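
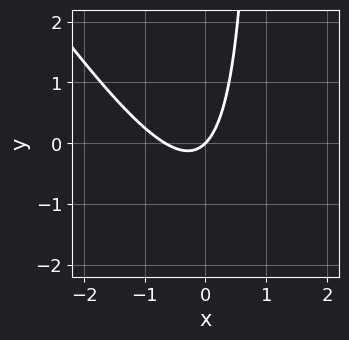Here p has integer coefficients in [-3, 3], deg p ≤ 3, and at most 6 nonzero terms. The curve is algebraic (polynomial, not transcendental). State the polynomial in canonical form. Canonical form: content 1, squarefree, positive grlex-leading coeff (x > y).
3*x^2 + 2*x*y + 2*x - 2*y

1. Degree: a generic line meets the curve in up to 2 points, so deg p = 2.
2. Observable constraints: it crosses the y-axis at the gridline y = 0; one x-axis crossing is at x = 0.
3. The integer polynomial consistent with all of this is the stated p.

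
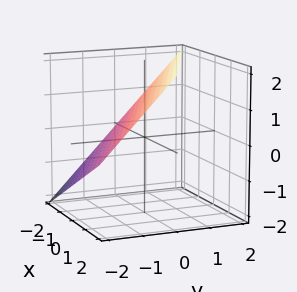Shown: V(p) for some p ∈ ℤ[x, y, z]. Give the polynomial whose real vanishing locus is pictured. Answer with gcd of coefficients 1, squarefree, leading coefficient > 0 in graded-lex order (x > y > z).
1. deg p = 1. The surface is flat (a plane).
2. Observable constraints: it meets the y-axis at y = -1 (among the integer gridlines); one z-axis crossing is at z = 1; one x-axis crossing is at x = -2.
3. Putting this together gives p.

x + 2*y - 2*z + 2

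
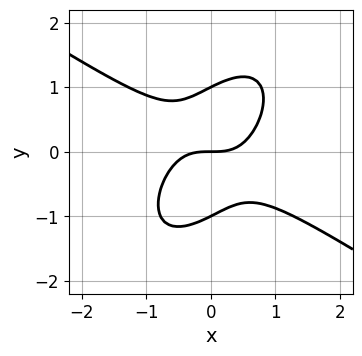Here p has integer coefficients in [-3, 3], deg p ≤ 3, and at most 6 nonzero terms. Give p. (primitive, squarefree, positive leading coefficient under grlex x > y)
2*x^3 + x^2*y - 2*x*y^2 + 2*y^3 - 2*y

deg p = 3. A generic line meets the curve in up to 3 points.
Observable constraints: among the integer gridlines, it crosses the y-axis at y ∈ {-1, 0, 1}; one x-axis crossing is at x = 0.
Together with the visible shape, these determine p as stated.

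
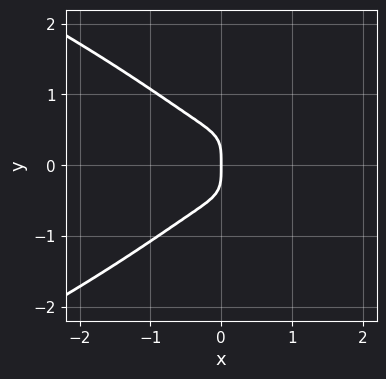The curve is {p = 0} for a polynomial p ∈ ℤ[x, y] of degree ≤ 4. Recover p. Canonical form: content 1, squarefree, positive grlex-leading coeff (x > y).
3*y^4 + 3*x^3 + x

(a) Degree: no degree-3 curve has this shape, so deg p = 4.
(b) Symmetries: mirror symmetry y ↦ −y ⇒ only even powers of y.
(c) Against the integer gridlines: it meets the y-axis at y = 0 (among the integer gridlines); one x-axis crossing is at x = 0.
(d) These observations pin down the coefficients.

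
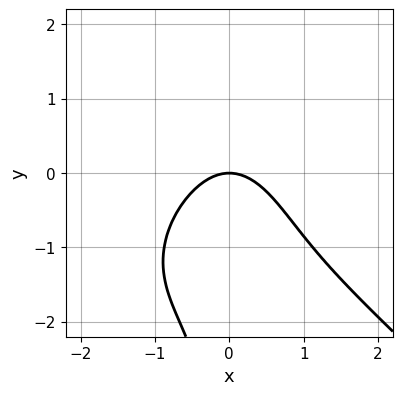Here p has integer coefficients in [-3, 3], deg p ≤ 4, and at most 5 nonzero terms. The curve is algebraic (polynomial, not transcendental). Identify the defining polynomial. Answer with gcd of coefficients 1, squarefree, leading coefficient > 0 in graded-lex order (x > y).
1. deg p = 4. A generic line meets the curve in up to 4 points.
2. From the visible intercepts: it crosses the y-axis at the gridline y = 0; one x-axis crossing is at x = 0.
3. Fitting integer coefficients to these (and the overall shape) gives p.

x^4 + x*y^3 + x^2*y + 3*x^2 + 3*y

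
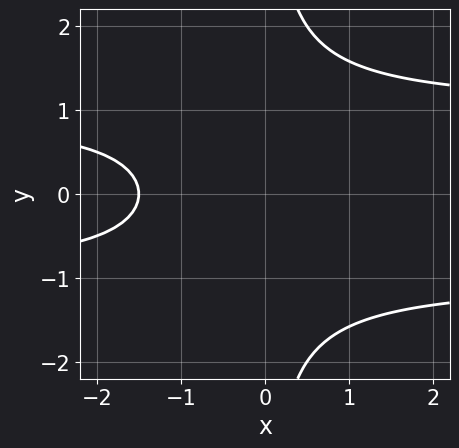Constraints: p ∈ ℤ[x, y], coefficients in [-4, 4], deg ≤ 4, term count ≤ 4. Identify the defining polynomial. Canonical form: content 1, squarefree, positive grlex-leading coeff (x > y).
First, deg p = 3. No degree-2 curve has this shape.
Then, symmetries: it's symmetric under y → −y, forcing even powers of y.
Then, from the visible intercepts: no y-intercept at any integer in the box.
Finally, fitting integer coefficients to these (and the overall shape) gives p.

2*x*y^2 - 2*x - 3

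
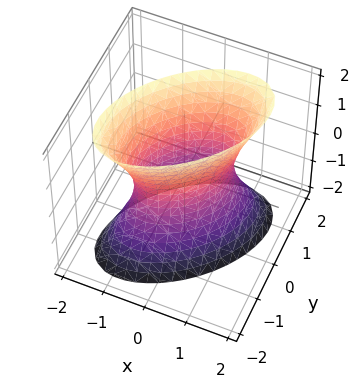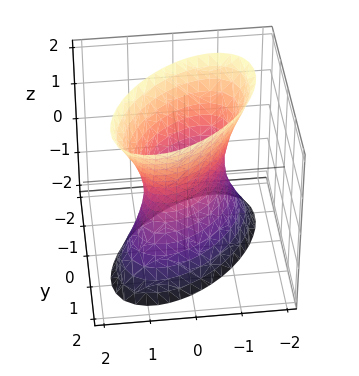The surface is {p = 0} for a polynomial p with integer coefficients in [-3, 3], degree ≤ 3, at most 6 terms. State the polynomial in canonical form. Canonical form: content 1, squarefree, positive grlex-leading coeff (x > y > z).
3*x^2 - 3*x*y + 3*y^2 - z^2 - 2

The degree is 2 — no degree-1 surface has this shape.
Observable constraints: it misses every integer gridline on the z-axis.
Putting this together gives p.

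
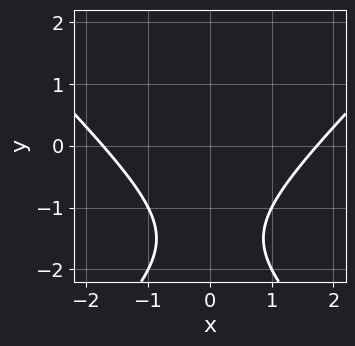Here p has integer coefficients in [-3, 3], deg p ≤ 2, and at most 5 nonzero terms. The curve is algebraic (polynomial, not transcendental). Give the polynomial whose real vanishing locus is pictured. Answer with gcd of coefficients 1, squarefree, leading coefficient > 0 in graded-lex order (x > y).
1. deg p = 2. No degree-1 curve has this shape.
2. Symmetries: mirror symmetry x ↦ −x ⇒ only even powers of x.
3. Checking where it meets the axes: the curve avoids every integer y-axis point in the box.
4. These observations pin down the coefficients.

x^2 - y^2 - 3*y - 3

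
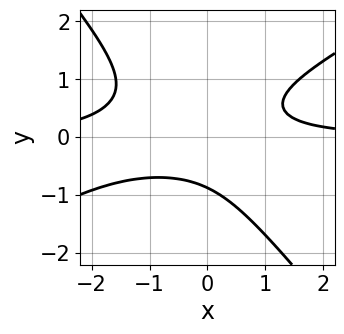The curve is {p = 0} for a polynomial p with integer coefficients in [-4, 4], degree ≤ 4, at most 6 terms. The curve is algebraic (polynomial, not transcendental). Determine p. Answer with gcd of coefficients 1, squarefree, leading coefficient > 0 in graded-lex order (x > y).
First, the degree is 3 — no degree-2 curve has this shape.
Then, against the integer gridlines: no x-intercept at any integer in the box.
Finally, matching integer coefficients to the picture gives p.

2*x^2*y - 2*x*y^2 - 3*y^3 + 2*x*y - 2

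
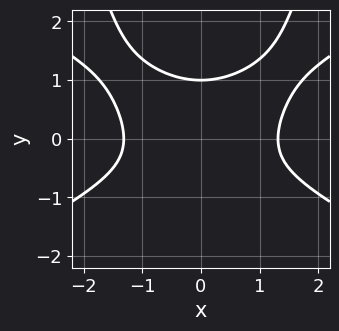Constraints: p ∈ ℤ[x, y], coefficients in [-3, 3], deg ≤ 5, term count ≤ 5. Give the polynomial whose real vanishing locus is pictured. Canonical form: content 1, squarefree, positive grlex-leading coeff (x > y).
First, the degree is 4 — a generic line meets the curve in up to 4 points.
Next, symmetries: it's symmetric under x → −x, forcing even powers of x.
Next, reading off the gridlines: it crosses the y-axis at the gridline y = 1.
Finally, matching integer coefficients to the picture gives p.

x^4 - 3*x^2*y^2 + 3*y^3 - 3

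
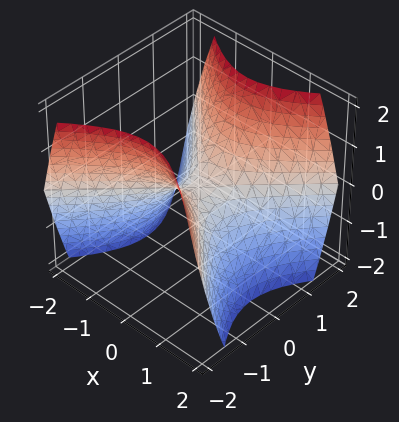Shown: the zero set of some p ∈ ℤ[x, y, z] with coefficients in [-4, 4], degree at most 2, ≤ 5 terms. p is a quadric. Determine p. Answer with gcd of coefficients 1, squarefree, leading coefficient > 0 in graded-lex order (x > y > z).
Degree: a hyperbolic paraboloid; a quadric, so deg p = 2.
Symmetries: mirror symmetry x ↦ −x ⇒ only even powers of x; it's symmetric under y → −y, forcing even powers of y.
Reading off the gridlines: one z-axis crossing is at z = 0; it meets the y-axis at y = 0 (among the integer gridlines).
Assembling these constraints gives the stated polynomial.

x^2 - y^2 + z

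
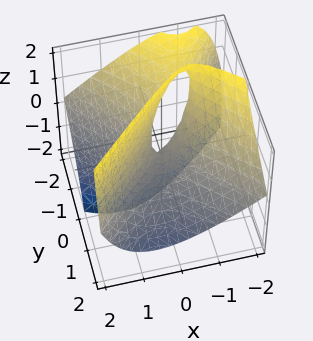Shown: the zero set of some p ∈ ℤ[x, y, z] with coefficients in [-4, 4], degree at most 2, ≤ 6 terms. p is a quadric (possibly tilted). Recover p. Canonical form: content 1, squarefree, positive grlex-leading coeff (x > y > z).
2*x^2 + 2*x*z - 2*y^2 - 3*y*z - z

(a) deg p = 2.
(b) From the visible intercepts: one x-axis crossing is at x = 0; it meets the z-axis at z = 0 (among the integer gridlines).
(c) Matching integer coefficients to the picture gives p.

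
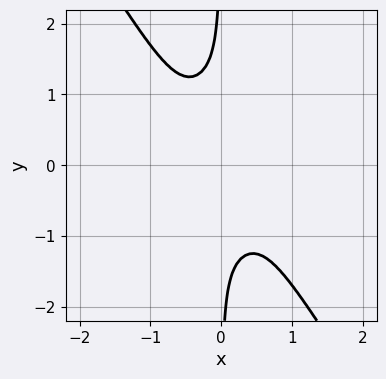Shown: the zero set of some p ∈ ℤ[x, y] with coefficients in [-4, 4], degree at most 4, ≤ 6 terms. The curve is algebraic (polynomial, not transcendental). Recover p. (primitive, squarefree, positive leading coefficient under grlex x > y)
Degree: the shape is more complex than any degree-3 curve, so deg p = 4.
Reading off the gridlines: the curve avoids every integer y-axis point in the box; it misses every integer gridline on the x-axis.
Solving for integer coefficients yields p as stated.

3*x^4 + 2*x^2*y^2 + 2*x*y^3 + 1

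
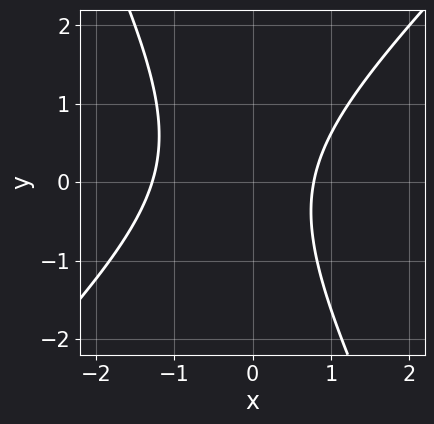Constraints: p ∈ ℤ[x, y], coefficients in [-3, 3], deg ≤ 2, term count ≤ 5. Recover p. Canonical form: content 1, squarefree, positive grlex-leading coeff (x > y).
(a) deg p = 2. A generic line meets the curve in up to 2 points.
(b) From the visible intercepts: the curve avoids every integer y-axis point in the box.
(c) Solving for integer coefficients yields p as stated.

2*x^2 - x*y - y^2 + x - 2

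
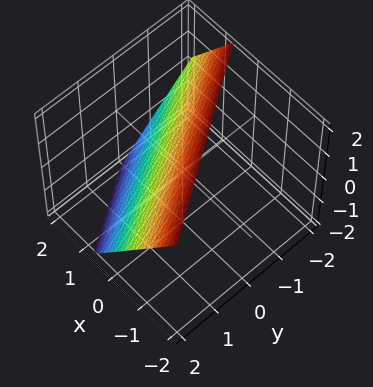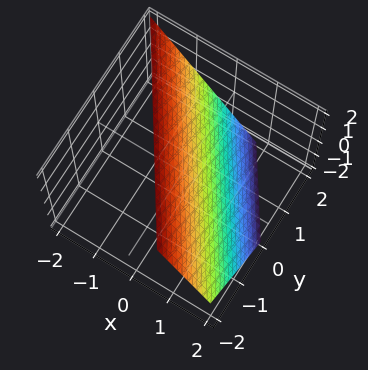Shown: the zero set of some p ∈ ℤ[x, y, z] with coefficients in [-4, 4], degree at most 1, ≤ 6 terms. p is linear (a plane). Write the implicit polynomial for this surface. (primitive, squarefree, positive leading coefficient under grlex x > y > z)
3*x + 2*y + 2*z - 2

First, degree: the surface is flat (a plane), so deg p = 1.
Then, from the axis intercepts and sections: it meets the z-axis at z = 1 (among the integer gridlines); it meets the y-axis at y = 1 (among the integer gridlines).
Finally, the integer polynomial consistent with all of this is the stated p.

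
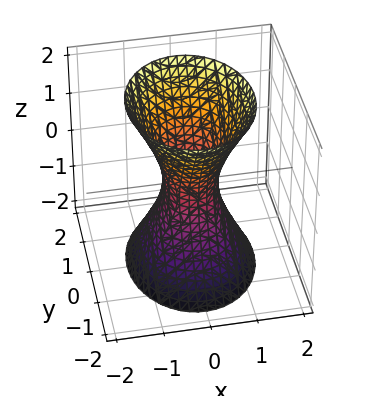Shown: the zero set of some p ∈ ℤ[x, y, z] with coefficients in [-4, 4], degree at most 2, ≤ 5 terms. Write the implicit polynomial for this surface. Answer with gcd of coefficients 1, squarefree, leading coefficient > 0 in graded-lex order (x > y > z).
(a) The degree is 2 — one connected sheet with a waist; a quadric.
(b) Symmetries: the y ↦ −y reflection is a symmetry, so y appears only in even powers; it's symmetric under x → −x, forcing even powers of x; it's symmetric under z → −z, forcing even powers of z.
(c) From the axis intercepts and sections: it misses every integer gridline on the z-axis.
(d) The integer polynomial consistent with all of this is the stated p.

3*x^2 + 2*y^2 - z^2 - 1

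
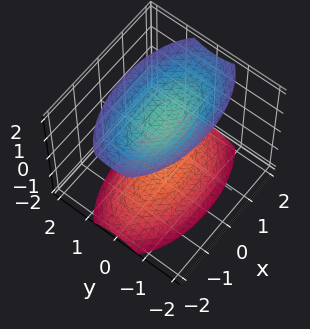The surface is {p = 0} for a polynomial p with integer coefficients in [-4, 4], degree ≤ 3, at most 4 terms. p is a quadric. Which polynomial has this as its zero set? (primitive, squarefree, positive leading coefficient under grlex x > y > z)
First, the picture has 2 separate pieces. Treating them together as one polynomial.
Next, the degree is 2 — two separate bowl-shaped sheets opening away from each other; a quadric.
Next, symmetries: the z ↦ −z reflection is a symmetry, so z appears only in even powers; mirror symmetry x ↦ −x ⇒ only even powers of x; mirror symmetry y ↦ −y ⇒ only even powers of y.
Then, from the axis intercepts and sections: no y-intercept at any integer in the box; it misses every integer gridline on the x-axis.
Finally, together with the visible shape, these determine p as stated.

x^2 + 3*y^2 - 2*z^2 + 3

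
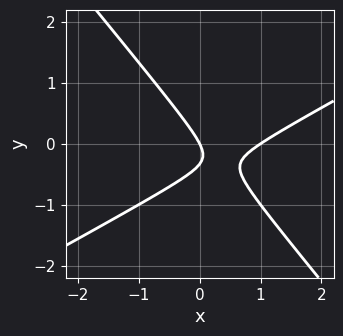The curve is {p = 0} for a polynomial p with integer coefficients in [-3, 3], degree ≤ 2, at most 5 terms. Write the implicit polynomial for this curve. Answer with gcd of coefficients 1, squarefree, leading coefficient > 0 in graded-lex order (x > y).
2*x^2 - 2*x*y - 3*y^2 - 2*x - y

First, deg p = 2. A generic line meets the curve in up to 2 points.
Next, from the visible intercepts: it meets the y-axis at y = 0 (among the integer gridlines); the x-axis gridline crossings are at x ∈ {0, 1}.
Finally, matching integer coefficients to the picture gives p.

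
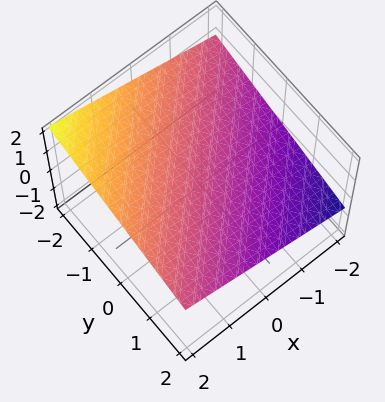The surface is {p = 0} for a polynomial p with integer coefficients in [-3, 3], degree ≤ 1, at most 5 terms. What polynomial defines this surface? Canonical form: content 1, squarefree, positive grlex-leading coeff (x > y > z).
Degree: the surface is flat (a plane), so deg p = 1.
From the visible intercepts: one y-axis crossing is at y = 2; it meets the x-axis at x = -2 (among the integer gridlines).
Fitting integer coefficients to these (and the overall shape) gives p.

x - y - 3*z + 2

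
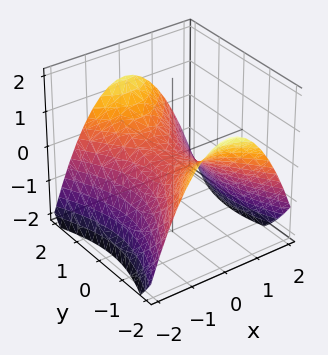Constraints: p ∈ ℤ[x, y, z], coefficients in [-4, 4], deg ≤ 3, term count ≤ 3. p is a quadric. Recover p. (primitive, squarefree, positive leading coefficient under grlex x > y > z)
2*x^2 - y^2 + 3*z

(a) The degree is 2 — a saddle surface; a quadric.
(b) Symmetries: it's symmetric under y → −y, forcing even powers of y; mirror symmetry x ↦ −x ⇒ only even powers of x.
(c) Checking where it meets the axes: one x-axis crossing is at x = 0; it meets the y-axis at y = 0 (among the integer gridlines); it meets the z-axis at z = 0 (among the integer gridlines).
(d) These observations pin down the coefficients.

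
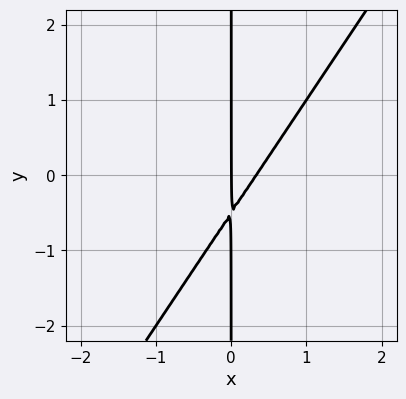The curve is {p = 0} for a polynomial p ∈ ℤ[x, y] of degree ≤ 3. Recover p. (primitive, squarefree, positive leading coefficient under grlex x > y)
3*x^2 - 2*x*y - x

(a) The degree is 2 — a generic line meets the curve in up to 2 points.
(b) Reading off the gridlines: it crosses the x-axis at the gridline x = 0; the visible y-axis segment lies entirely on the curve.
(c) Solving for integer coefficients yields p as stated.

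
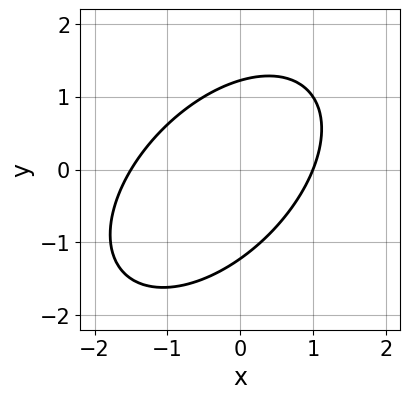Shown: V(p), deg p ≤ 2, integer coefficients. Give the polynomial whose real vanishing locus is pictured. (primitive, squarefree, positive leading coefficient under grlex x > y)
2*x^2 - 2*x*y + 2*y^2 + x - 3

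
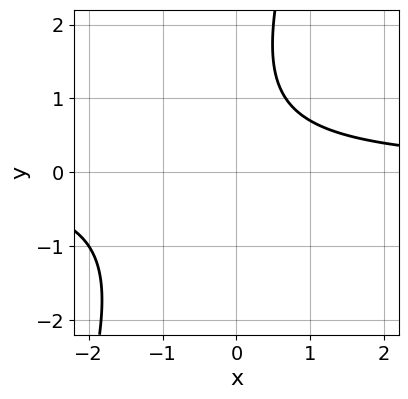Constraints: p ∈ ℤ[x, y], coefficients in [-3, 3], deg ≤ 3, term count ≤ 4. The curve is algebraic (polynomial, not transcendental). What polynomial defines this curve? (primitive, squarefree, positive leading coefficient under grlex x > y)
3*x*y - y^2 + 2*y - 3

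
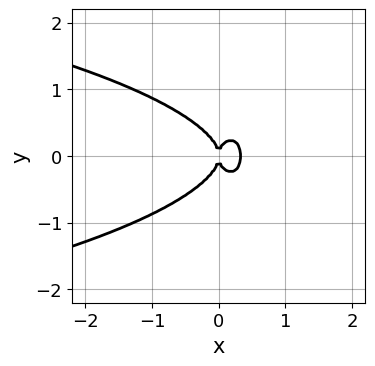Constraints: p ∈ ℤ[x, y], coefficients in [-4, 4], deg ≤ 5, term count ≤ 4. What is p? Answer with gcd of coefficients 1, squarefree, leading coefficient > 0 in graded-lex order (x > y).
3*x^2*y^2 + 3*y^4 + 3*x^3 - x^2

First, degree: the shape is more complex than any degree-3 curve, so deg p = 4.
Next, symmetries: it's symmetric under y → −y, forcing even powers of y.
Next, reading off the gridlines: it crosses the x-axis at the gridline x = 0; it meets the y-axis at y = 0 (among the integer gridlines).
Finally, putting this together gives p.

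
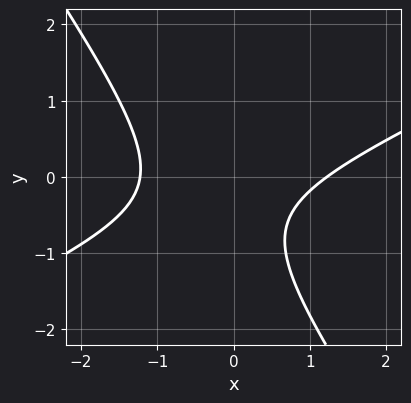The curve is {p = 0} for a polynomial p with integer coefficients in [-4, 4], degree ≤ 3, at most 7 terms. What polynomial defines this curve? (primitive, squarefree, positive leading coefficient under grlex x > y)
deg p = 2. The shape is more complex than any degree-1 curve.
From the visible intercepts: it misses every integer gridline on the y-axis.
Fitting integer coefficients to these (and the overall shape) gives p.

2*x^2 - 3*x*y - 3*y^2 - 3*y - 3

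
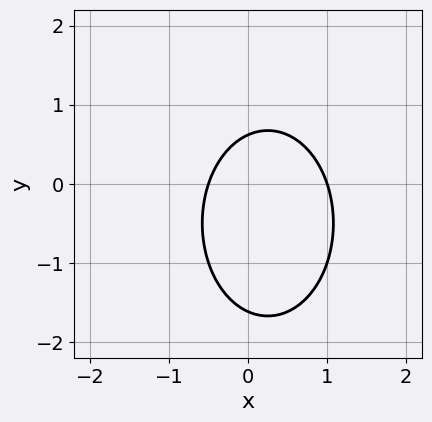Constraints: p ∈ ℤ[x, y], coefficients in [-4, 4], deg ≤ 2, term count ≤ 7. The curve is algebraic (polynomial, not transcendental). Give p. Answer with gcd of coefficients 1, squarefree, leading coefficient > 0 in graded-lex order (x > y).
The degree is 2 — no degree-1 curve has this shape.
Reading off the gridlines: it crosses the x-axis at the gridline x = 1.
Assembling these constraints gives the stated polynomial.

2*x^2 + y^2 - x + y - 1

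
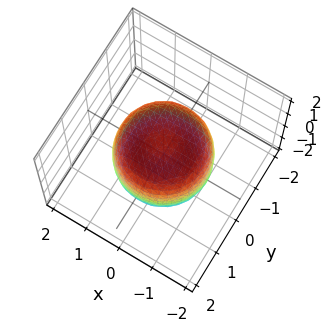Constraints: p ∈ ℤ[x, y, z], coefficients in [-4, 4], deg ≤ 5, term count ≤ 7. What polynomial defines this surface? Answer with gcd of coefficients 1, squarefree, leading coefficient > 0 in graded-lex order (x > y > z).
1. deg p = 4. No degree-3 surface has this shape.
2. Symmetries: the z-axis is an axis of rotation, so x and y enter only as x² + y².
3. Reading off the gridlines: a circular section at z = -1 has radius exactly 1; the z-axis gridline crossings are at z ∈ {-1, 1}.
4. Fitting integer coefficients to these (and the overall shape) gives p.

x^4 + 2*x^2*y^2 + y^4 - x^2 - y^2 + z^2 - 1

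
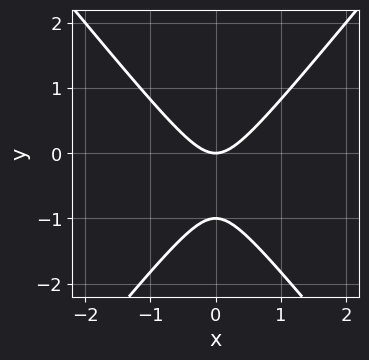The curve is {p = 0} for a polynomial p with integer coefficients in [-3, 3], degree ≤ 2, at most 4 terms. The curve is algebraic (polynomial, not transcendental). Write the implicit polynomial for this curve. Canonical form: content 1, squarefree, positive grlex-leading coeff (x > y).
3*x^2 - 2*y^2 - 2*y

First, degree: a generic line meets the curve in up to 2 points, so deg p = 2.
Then, symmetries: it's symmetric under x → −x, forcing even powers of x.
Next, checking where it meets the axes: the y-axis gridline crossings are at y ∈ {-1, 0}; it crosses the x-axis at the gridline x = 0.
Finally, fitting integer coefficients to these (and the overall shape) gives p.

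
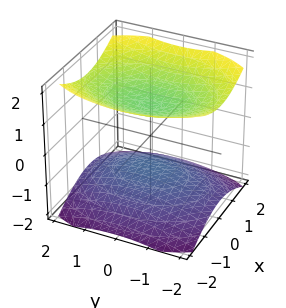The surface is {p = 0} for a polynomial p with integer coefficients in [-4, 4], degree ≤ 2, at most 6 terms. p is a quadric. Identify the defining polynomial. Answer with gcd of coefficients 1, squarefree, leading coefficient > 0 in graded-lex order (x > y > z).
2*x^2 + y^2 - 3*z^2 + 3

1. The picture has 2 separate pieces. They look like related sheets of one shape, so recover p as a whole.
2. The degree is 2 — two separate bowl-shaped sheets opening away from each other; a quadric.
3. Symmetries: the z ↦ −z reflection is a symmetry, so z appears only in even powers; it's symmetric under y → −y, forcing even powers of y; the x ↦ −x reflection is a symmetry, so x appears only in even powers.
4. Reading off the gridlines: no y-intercept at any integer in the box; among the integer gridlines, it crosses the z-axis at z ∈ {-1, 1}; no x-intercept at any integer in the box.
5. Putting this together gives p.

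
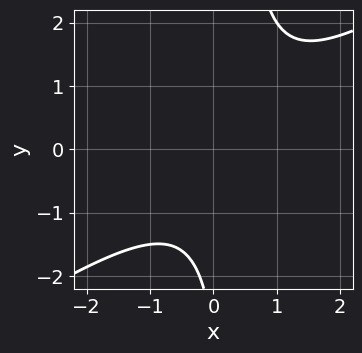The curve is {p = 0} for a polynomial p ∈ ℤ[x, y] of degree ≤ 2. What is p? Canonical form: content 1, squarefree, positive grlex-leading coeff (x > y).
(a) Degree: no degree-1 curve has this shape, so deg p = 2.
(b) Checking where it meets the axes: it misses every integer gridline on the y-axis; the curve avoids every integer x-axis point in the box.
(c) Fitting integer coefficients to these (and the overall shape) gives p.

2*x^2 - 3*x*y - x + y + 3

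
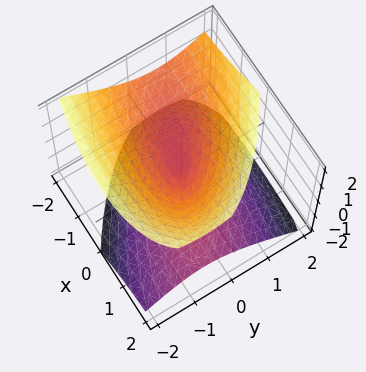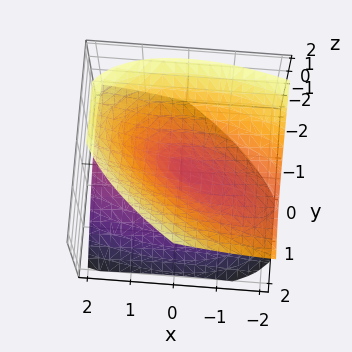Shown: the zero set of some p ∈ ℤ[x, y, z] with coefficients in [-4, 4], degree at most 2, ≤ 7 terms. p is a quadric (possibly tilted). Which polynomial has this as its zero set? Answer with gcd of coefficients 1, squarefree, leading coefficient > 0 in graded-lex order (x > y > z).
The picture has 2 separate pieces. Treating them together as one polynomial.
Degree: no degree-1 surface has this shape, so deg p = 2.
Observable constraints: it meets the z-axis at z = 0 (among the integer gridlines); it crosses the x-axis at the gridline x = 0; one y-axis crossing is at y = 0.
The integer polynomial consistent with all of this is the stated p.

x^2 + 2*x*y + 2*x*z + 3*y^2 - 3*z^2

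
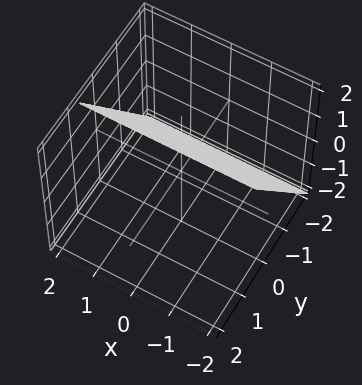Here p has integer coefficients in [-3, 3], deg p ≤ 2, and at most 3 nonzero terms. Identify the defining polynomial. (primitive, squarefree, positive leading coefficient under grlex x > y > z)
First, deg p = 1.
Then, from the visible intercepts: it crosses the z-axis at the gridline z = 1; no x-intercept at any integer in the box.
Finally, together with the visible shape, these determine p as stated.

3*y - 2*z + 2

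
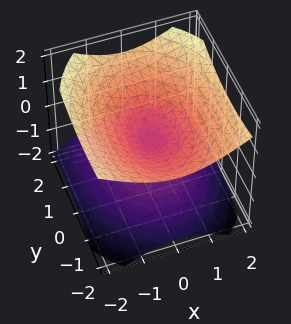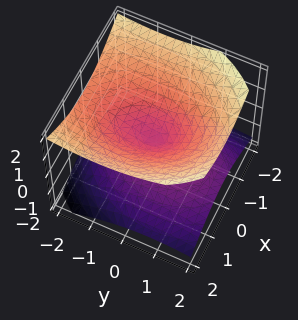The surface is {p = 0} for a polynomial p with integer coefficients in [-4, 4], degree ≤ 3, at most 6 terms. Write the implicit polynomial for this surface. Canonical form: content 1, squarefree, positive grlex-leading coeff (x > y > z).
2*x^2 + y^2 + y*z - 3*z^2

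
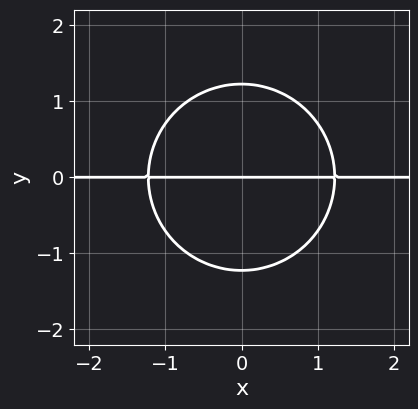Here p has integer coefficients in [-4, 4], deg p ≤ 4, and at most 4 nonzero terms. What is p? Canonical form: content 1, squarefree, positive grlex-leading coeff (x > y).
First, degree: no degree-2 curve has this shape, so deg p = 3.
Next, symmetries: the x ↦ −x reflection is a symmetry, so x appears only in even powers.
Then, checking where it meets the axes: it meets the y-axis at y = 0 (among the integer gridlines); the visible x-axis segment lies entirely on the curve.
Finally, together with the visible shape, these determine p as stated.

2*x^2*y + 2*y^3 - 3*y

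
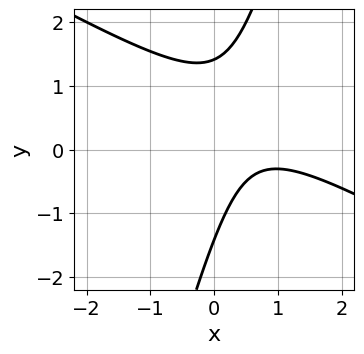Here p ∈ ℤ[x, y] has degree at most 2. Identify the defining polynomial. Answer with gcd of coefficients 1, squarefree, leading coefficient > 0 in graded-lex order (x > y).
deg p = 2. A generic line meets the curve in up to 2 points.
Against the integer gridlines: the curve avoids every integer x-axis point in the box.
Solving for integer coefficients yields p as stated.

2*x^2 + 3*x*y - y^2 - 3*x + 2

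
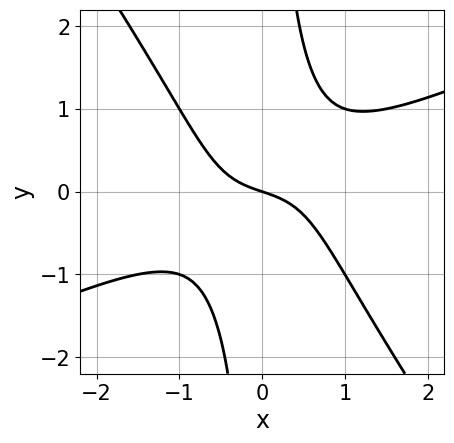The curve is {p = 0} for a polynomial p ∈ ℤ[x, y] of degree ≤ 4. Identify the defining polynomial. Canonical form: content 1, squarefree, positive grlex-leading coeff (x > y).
First, deg p = 3. A generic line meets the curve in up to 3 points.
Then, against the integer gridlines: it crosses the y-axis at the gridline y = 0; it crosses the x-axis at the gridline x = 0.
Finally, fitting integer coefficients to these (and the overall shape) gives p.

2*x^3 - 3*x^2*y - 3*x*y^2 + x + 3*y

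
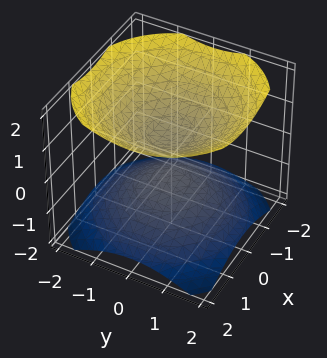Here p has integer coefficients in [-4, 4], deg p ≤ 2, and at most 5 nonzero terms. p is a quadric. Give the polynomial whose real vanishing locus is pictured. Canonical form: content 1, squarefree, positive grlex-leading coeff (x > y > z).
1. The picture has 2 separate pieces. They look like related sheets of one shape, so recover p as a whole.
2. deg p = 2. Two separate bowl-shaped sheets opening away from each other; a quadric.
3. By symmetry, every cross-section ⟂ z is a circle, so x, y appear only via x² + y²; mirror symmetry z ↦ −z ⇒ only even powers of z.
4. Against the integer gridlines: no y-intercept at any integer in the box; a circular section at z = 1 has radius exactly 1.
5. Solving for integer coefficients yields p as stated.

2*x^2 + 2*y^2 - 3*z^2 + 1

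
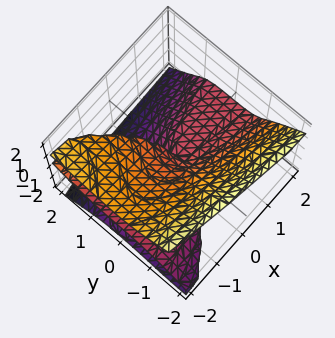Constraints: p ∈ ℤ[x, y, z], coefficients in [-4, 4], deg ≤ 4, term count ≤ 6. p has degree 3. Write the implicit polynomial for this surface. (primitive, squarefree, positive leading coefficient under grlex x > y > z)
y^3 - 2*y^2*z + 3*z^3 + 2*x*z

(a) deg p = 3. The shape is more complex than any degree-2 surface.
(b) From the axis intercepts and sections: it crosses the z-axis at the gridline z = 0; the visible x-axis segment lies entirely on the surface; it crosses the y-axis at the gridline y = 0.
(c) Together with the visible shape, these determine p as stated.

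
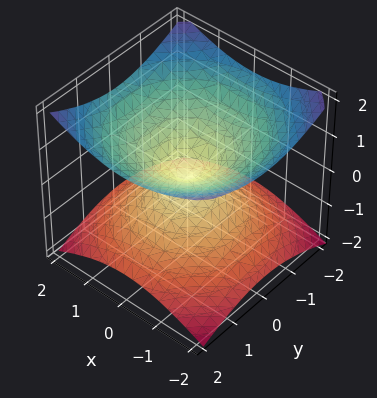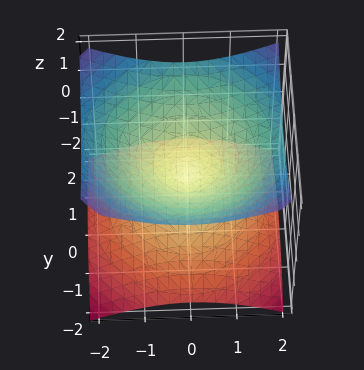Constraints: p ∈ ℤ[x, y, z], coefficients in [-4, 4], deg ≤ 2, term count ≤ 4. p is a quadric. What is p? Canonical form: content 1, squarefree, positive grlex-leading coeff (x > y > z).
1. The degree is 2 — two nappes meeting at a single point; a quadric.
2. Symmetries: mirror symmetry z ↦ −z ⇒ only even powers of z; every cross-section ⟂ z is a circle, so x, y appear only via x² + y².
3. Against the integer gridlines: it crosses the z-axis at the gridline z = 0; it crosses the y-axis at the gridline y = 0.
4. Solving for integer coefficients yields p as stated.

x^2 + y^2 - 2*z^2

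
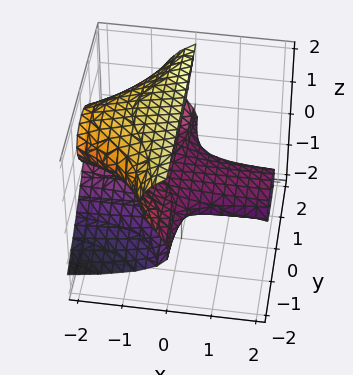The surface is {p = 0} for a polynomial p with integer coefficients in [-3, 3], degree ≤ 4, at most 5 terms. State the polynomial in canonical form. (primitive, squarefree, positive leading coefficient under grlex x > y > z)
x*y^2 - 2*z^3 + x*z + 3*z^2 + 2*z

Degree: a generic line meets the surface in up to 3 points, so deg p = 3.
From the axis intercepts and sections: the z-axis gridline crossings are at z ∈ {0, 2}; the visible y-axis segment lies entirely on the surface; the visible x-axis segment lies entirely on the surface.
Solving for integer coefficients yields p as stated.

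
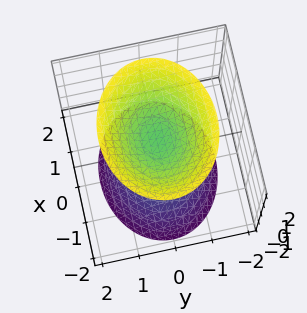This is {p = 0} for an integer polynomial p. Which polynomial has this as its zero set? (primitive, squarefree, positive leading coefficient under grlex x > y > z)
2*x^2 + 3*y^2 - 2*z^2 + 2

There are 2 components.
deg p = 2.
Symmetries: mirror symmetry y ↦ −y ⇒ only even powers of y; mirror symmetry z ↦ −z ⇒ only even powers of z; the x ↦ −x reflection is a symmetry, so x appears only in even powers.
From the visible intercepts: the z-axis gridline crossings are at z ∈ {-1, 1}; no y-intercept at any integer in the box; the surface avoids every integer x-axis point in the box.
These observations pin down the coefficients.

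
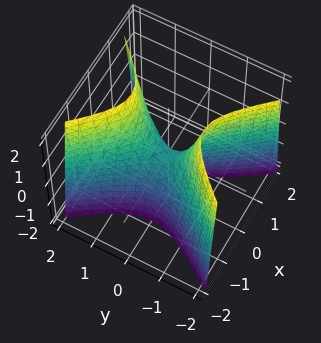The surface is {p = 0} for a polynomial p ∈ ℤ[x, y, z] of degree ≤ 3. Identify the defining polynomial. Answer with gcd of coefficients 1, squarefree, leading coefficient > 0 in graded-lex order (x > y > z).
3*x^2 - 2*y^2 + z

First, deg p = 2. A hyperbolic paraboloid; a quadric.
Next, symmetries: the x ↦ −x reflection is a symmetry, so x appears only in even powers; it's symmetric under y → −y, forcing even powers of y.
Next, checking where it meets the axes: it meets the z-axis at z = 0 (among the integer gridlines); it meets the y-axis at y = 0 (among the integer gridlines).
Finally, assembling these constraints gives the stated polynomial.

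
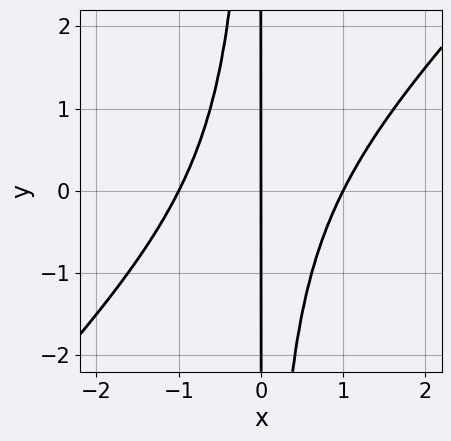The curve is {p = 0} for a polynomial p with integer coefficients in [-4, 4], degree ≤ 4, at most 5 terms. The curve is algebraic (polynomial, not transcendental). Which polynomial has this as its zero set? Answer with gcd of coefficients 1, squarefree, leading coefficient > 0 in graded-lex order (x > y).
First, the degree is 3 — the shape is more complex than any degree-2 curve.
Then, from the axis intercepts and sections: every point of the y-axis in the box is on the curve; the x-axis gridline crossings are at x ∈ {-1, 0, 1}.
Finally, putting this together gives p.

x^3 - x^2*y - x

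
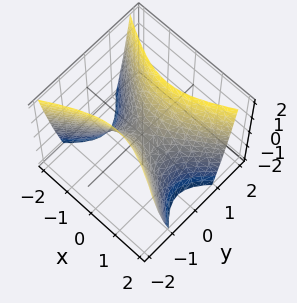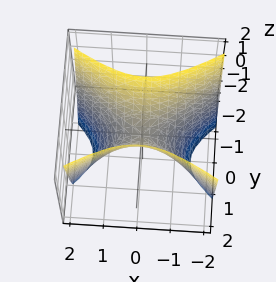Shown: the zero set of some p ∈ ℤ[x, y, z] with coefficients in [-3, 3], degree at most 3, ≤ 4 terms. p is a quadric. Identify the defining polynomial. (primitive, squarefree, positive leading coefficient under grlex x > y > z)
(a) The degree is 2 — a saddle surface; a quadric.
(b) Symmetries: it's symmetric under y → −y, forcing even powers of y; it's symmetric under x → −x, forcing even powers of x.
(c) Observable constraints: it meets the x-axis at x = 0 (among the integer gridlines); it meets the y-axis at y = 0 (among the integer gridlines); it meets the z-axis at z = 0 (among the integer gridlines).
(d) Solving for integer coefficients yields p as stated.

x^2 - 2*y^2 + z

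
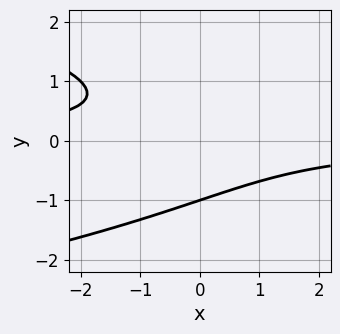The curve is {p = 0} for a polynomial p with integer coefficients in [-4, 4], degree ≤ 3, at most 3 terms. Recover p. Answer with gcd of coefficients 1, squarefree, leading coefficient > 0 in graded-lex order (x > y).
Degree: the shape is more complex than any degree-2 curve, so deg p = 3.
Checking where it meets the axes: it crosses the y-axis at the gridline y = -1; no x-intercept at any integer in the box.
Fitting integer coefficients to these (and the overall shape) gives p.

y^3 + x*y + 1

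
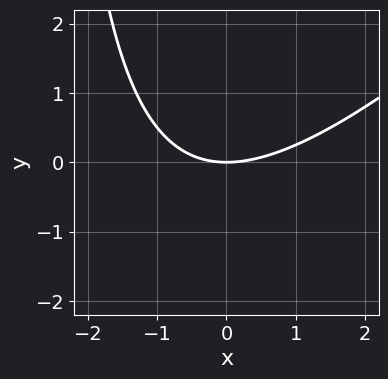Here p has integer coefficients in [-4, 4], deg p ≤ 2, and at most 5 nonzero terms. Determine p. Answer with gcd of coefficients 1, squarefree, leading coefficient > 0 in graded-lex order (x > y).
x^2 - x*y - 3*y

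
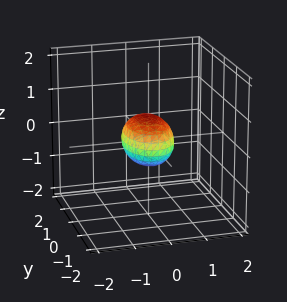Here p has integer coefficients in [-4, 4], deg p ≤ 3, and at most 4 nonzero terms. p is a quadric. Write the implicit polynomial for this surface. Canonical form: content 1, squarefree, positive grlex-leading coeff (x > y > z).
2*x^2 + y^2 + 2*z^2 - 1

1. deg p = 2.
2. Symmetries: mirror symmetry x ↦ −x ⇒ only even powers of x; the y ↦ −y reflection is a symmetry, so y appears only in even powers; the z ↦ −z reflection is a symmetry, so z appears only in even powers.
3. Checking where it meets the axes: the y-axis gridline crossings are at y ∈ {-1, 1}.
4. Solving for integer coefficients yields p as stated.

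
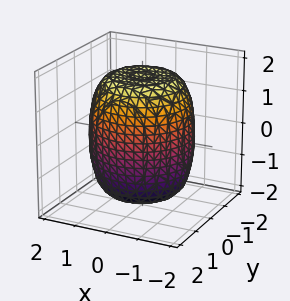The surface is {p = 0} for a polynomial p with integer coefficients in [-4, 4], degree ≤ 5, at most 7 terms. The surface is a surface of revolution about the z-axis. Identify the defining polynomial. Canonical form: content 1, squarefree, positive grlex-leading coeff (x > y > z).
x^4 + 2*x^2*y^2 + y^4 - x^2 - y^2 + z^2 - 3

(a) The degree is 4 — a generic line meets the surface in up to 4 points.
(b) By symmetry, the z-axis is an axis of rotation, so x and y enter only as x² + y².
(c) From the visible intercepts: a circular section at z = 0 has radius between 1 and 2.
(d) Fitting integer coefficients to these (and the overall shape) gives p.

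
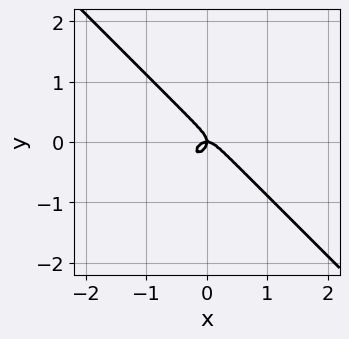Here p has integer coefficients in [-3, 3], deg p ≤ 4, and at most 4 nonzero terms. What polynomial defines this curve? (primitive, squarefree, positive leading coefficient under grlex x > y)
3*x^3 + 3*y^3 + x*y

deg p = 3. The shape is more complex than any degree-2 curve.
Against the integer gridlines: one y-axis crossing is at y = 0; it crosses the x-axis at the gridline x = 0.
The integer polynomial consistent with all of this is the stated p.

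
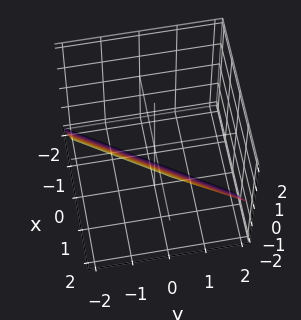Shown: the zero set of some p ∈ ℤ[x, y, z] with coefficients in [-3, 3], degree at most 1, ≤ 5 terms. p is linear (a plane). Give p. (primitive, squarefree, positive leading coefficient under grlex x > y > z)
First, deg p = 1. The surface is flat (a plane).
Then, from the axis intercepts and sections: it meets the z-axis at z = -1 (among the integer gridlines); it meets the y-axis at y = -1 (among the integer gridlines).
Finally, the integer polynomial consistent with all of this is the stated p.

3*x - 2*y - 2*z - 2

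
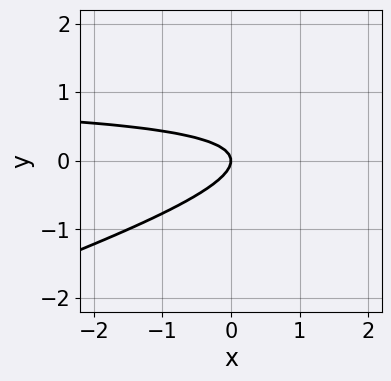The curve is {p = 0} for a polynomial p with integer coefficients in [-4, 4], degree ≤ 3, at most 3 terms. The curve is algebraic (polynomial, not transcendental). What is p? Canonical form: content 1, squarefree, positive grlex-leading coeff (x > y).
x*y - 3*y^2 - x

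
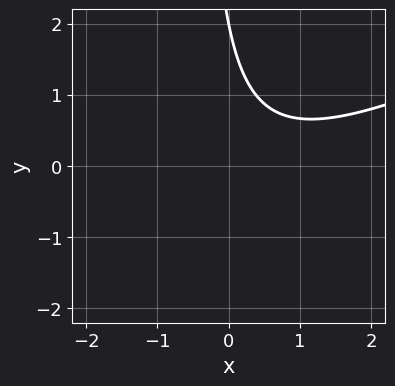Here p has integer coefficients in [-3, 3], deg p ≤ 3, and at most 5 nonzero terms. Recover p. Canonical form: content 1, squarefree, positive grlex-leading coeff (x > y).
x^2 - 2*x*y - x - y + 2

(a) The degree is 2 — the shape is more complex than any degree-1 curve.
(b) From the visible intercepts: it meets the y-axis at y = 2 (among the integer gridlines); it misses every integer gridline on the x-axis.
(c) The integer polynomial consistent with all of this is the stated p.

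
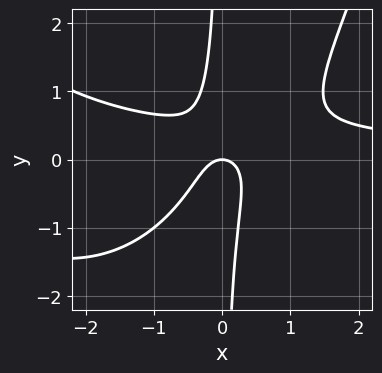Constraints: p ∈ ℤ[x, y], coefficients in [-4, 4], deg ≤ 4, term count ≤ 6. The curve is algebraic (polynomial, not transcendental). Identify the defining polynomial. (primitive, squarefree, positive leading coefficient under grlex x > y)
x^3*y + 3*x^2*y - 3*x*y^2 - 2*x^2 - y

The degree is 4 — no degree-3 curve has this shape.
Reading off the gridlines: it crosses the x-axis at the gridline x = 0; it meets the y-axis at y = 0 (among the integer gridlines).
The integer polynomial consistent with all of this is the stated p.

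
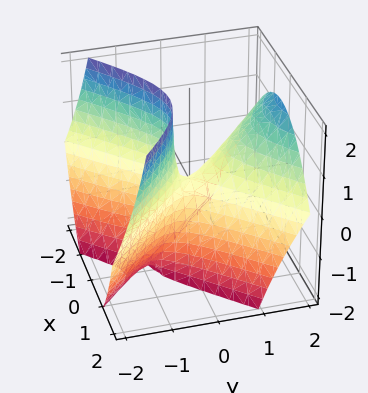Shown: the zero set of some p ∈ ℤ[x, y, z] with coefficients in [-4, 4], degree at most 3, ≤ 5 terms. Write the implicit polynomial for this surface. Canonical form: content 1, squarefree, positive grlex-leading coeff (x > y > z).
2*x^2 - 2*y^2 + 2*y*z + z

(a) The degree is 2 — the shape is more complex than any degree-1 surface.
(b) Against the integer gridlines: it crosses the z-axis at the gridline z = 0; one x-axis crossing is at x = 0.
(c) Assembling these constraints gives the stated polynomial.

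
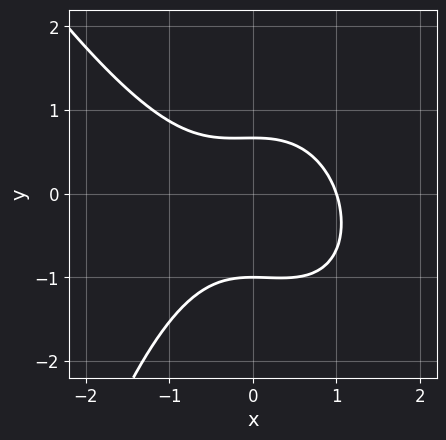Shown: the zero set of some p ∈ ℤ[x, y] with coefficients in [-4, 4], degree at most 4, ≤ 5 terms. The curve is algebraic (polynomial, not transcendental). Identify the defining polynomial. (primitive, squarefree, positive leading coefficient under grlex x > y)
2*x^3 + x^2*y + 3*y^2 + y - 2

The degree is 3 — a generic line meets the curve in up to 3 points.
Reading off the gridlines: it crosses the y-axis at the gridline y = -1; it meets the x-axis at x = 1 (among the integer gridlines).
Solving for integer coefficients yields p as stated.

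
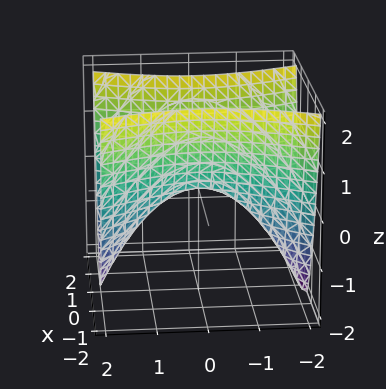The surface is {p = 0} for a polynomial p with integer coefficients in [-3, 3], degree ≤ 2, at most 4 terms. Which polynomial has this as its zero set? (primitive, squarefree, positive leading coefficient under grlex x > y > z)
(a) deg p = 2. A hyperbolic paraboloid; a quadric.
(b) Symmetries: the y ↦ −y reflection is a symmetry, so y appears only in even powers; it's symmetric under x → −x, forcing even powers of x.
(c) From the axis intercepts and sections: it meets the x-axis at x = 0 (among the integer gridlines); one z-axis crossing is at z = 0; it meets the y-axis at y = 0 (among the integer gridlines).
(d) Matching integer coefficients to the picture gives p.

3*x^2 - y^2 - 2*z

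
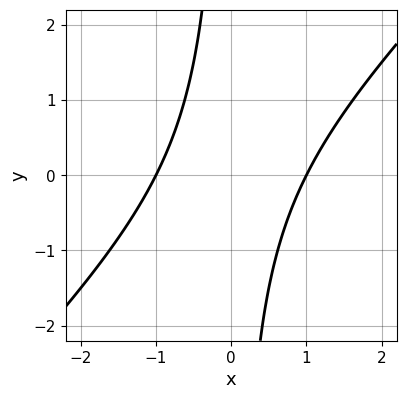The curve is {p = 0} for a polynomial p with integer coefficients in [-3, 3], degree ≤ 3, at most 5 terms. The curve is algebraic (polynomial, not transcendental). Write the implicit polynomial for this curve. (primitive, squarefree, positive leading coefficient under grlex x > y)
First, degree: a generic line meets the curve in up to 2 points, so deg p = 2.
Then, from the axis intercepts and sections: the x-axis gridline crossings are at x ∈ {-1, 1}; it misses every integer gridline on the y-axis.
Finally, matching integer coefficients to the picture gives p.

x^2 - x*y - 1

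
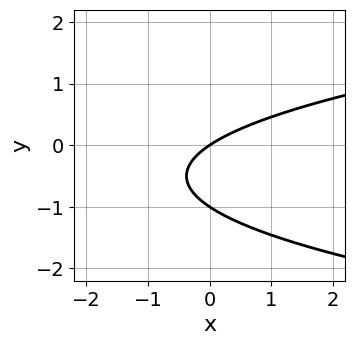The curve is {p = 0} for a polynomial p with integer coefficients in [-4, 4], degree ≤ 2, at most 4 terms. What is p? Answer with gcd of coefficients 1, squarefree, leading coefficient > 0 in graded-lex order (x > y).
3*y^2 - 2*x + 3*y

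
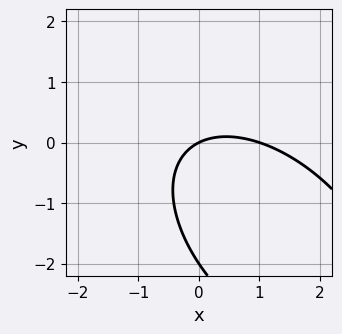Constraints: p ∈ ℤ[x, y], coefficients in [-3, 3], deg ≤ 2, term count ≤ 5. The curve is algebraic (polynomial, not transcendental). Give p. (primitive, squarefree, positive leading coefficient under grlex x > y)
x^2 + x*y + y^2 - x + 2*y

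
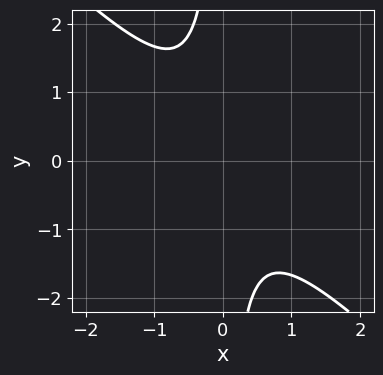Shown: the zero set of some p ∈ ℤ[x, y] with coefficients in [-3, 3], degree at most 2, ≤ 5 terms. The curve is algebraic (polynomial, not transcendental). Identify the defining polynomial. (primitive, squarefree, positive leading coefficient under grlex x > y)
1. deg p = 2.
2. Against the integer gridlines: it misses every integer gridline on the x-axis; no y-intercept at any integer in the box.
3. Assembling these constraints gives the stated polynomial.

3*x^2 + 3*x*y + 2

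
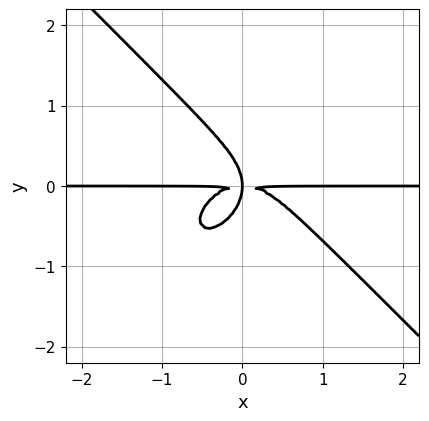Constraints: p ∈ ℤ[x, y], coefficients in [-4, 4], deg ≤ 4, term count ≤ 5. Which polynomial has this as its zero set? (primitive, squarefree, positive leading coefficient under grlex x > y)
x^3*y + y^4 + x*y^2

1. The degree is 4 — no degree-3 curve has this shape.
2. Checking where it meets the axes: every point of the x-axis in the box is on the curve.
3. These observations pin down the coefficients.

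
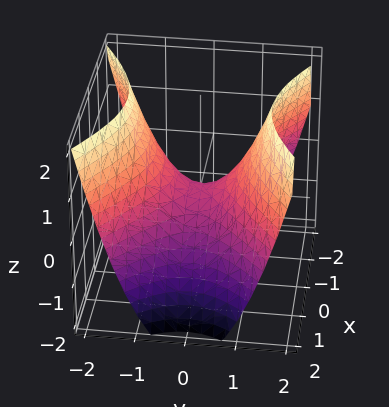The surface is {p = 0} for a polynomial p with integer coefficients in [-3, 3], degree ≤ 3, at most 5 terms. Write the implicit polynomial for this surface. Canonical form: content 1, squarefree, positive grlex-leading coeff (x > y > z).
(a) The degree is 2 — a saddle surface; a quadric.
(b) Symmetries: it's symmetric under y → −y, forcing even powers of y; the x ↦ −x reflection is a symmetry, so x appears only in even powers.
(c) Checking where it meets the axes: it crosses the z-axis at the gridline z = 0; one x-axis crossing is at x = 0; one y-axis crossing is at y = 0.
(d) Matching integer coefficients to the picture gives p.

2*x^2 - 3*y^2 + 3*z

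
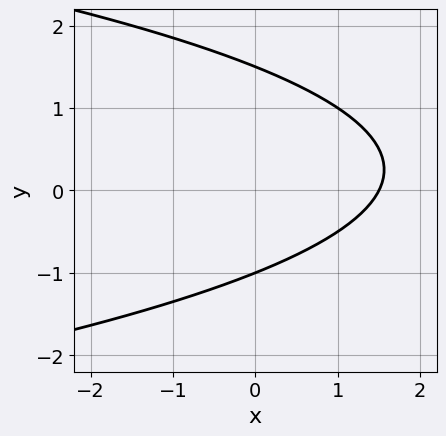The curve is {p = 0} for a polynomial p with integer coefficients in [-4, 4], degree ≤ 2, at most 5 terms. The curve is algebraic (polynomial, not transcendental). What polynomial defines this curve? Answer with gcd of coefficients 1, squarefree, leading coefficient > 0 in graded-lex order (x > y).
(a) The degree is 2 — no degree-1 curve has this shape.
(b) Observable constraints: it crosses the y-axis at the gridline y = -1.
(c) These observations pin down the coefficients.

2*y^2 + 2*x - y - 3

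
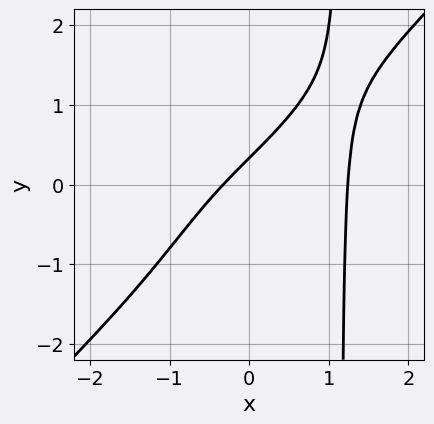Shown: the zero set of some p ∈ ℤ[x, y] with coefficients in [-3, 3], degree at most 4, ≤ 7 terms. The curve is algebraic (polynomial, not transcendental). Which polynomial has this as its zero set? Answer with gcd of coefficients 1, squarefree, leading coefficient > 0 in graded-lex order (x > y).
2*x^4 - 2*x^3*y - 3*x + 3*y - 1

The degree is 4 — a generic line meets the curve in up to 4 points.
Putting this together gives p.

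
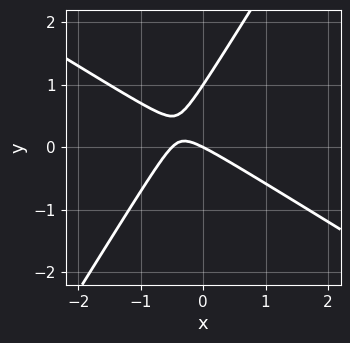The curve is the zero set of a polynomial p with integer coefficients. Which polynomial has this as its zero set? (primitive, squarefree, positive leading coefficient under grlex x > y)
2*x^2 + 2*x*y - 2*y^2 + x + 2*y

The degree is 2 — the shape is more complex than any degree-1 curve.
From the axis intercepts and sections: one x-axis crossing is at x = 0; the y-axis gridline crossings are at y ∈ {0, 1}.
The integer polynomial consistent with all of this is the stated p.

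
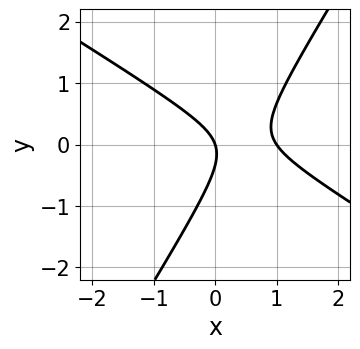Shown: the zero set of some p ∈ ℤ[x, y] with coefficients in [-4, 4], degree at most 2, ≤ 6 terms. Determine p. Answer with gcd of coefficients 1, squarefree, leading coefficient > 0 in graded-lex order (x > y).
(a) deg p = 2. A generic line meets the curve in up to 2 points.
(b) Against the integer gridlines: the x-axis gridline crossings are at x ∈ {0, 1}; it crosses the y-axis at the gridline y = 0.
(c) Together with the visible shape, these determine p as stated.

3*x^2 + 3*x*y - 3*y^2 - 3*x - y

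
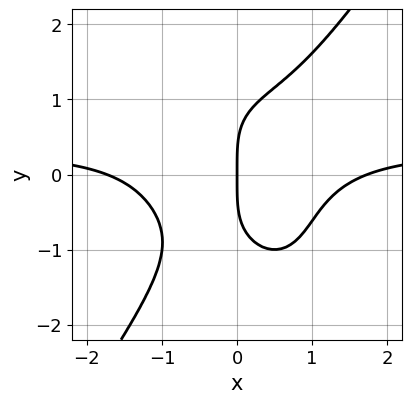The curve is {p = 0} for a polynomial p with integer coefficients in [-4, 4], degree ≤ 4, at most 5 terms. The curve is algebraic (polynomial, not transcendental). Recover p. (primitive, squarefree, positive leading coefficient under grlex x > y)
3*x^3*y - y^4 - x^3 + 3*x

Degree: no degree-3 curve has this shape, so deg p = 4.
Observable constraints: it crosses the x-axis at the gridline x = 0; one y-axis crossing is at y = 0.
Solving for integer coefficients yields p as stated.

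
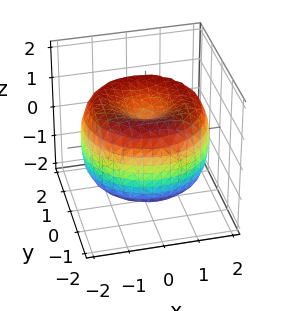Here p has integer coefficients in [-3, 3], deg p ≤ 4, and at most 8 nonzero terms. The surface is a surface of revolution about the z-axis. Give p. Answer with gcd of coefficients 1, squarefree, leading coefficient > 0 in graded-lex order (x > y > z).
x^4 + 2*x^2*y^2 + y^4 - 3*x^2 - 3*y^2 + 2*z^2 - 1

First, the degree is 4 — the shape is more complex than any degree-3 surface.
Next, symmetries: rotational symmetry about the z-axis ⇒ p depends on x, y only through x² + y².
Then, from the axis intercepts and sections: a circular section at z = -1 has radius between 0 and 1.
Finally, these observations pin down the coefficients.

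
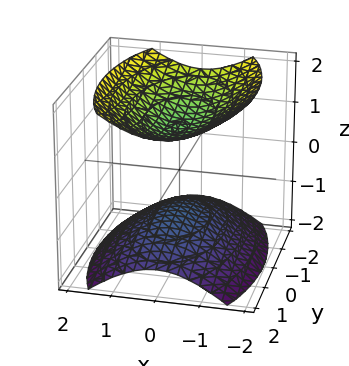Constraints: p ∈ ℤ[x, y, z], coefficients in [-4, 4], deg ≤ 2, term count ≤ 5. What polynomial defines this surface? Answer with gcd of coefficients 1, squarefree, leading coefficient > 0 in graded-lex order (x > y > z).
First, I count 2 distinct pieces.
Then, deg p = 2.
Next, symmetries: it's symmetric under z → −z, forcing even powers of z; the x ↦ −x reflection is a symmetry, so x appears only in even powers; the y ↦ −y reflection is a symmetry, so y appears only in even powers.
Next, reading off the gridlines: it misses every integer gridline on the x-axis; it misses every integer gridline on the y-axis; among the integer gridlines, it crosses the z-axis at z ∈ {-1, 1}.
Finally, matching integer coefficients to the picture gives p.

3*x^2 + y^2 - 3*z^2 + 3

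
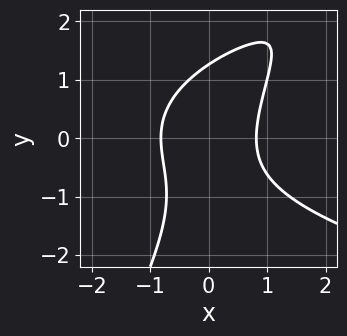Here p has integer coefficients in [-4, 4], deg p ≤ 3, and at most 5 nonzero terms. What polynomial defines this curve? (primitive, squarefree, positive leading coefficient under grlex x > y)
2*x*y^2 - y^3 - 3*x^2 + 2

1. The degree is 3 — the shape is more complex than any degree-2 curve.
2. Matching integer coefficients to the picture gives p.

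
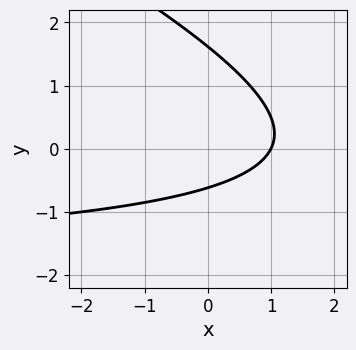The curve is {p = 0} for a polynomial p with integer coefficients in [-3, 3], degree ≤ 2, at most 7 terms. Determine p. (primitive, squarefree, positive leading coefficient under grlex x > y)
x*y + 2*y^2 + 2*x - 2*y - 2

deg p = 2.
Against the integer gridlines: it meets the x-axis at x = 1 (among the integer gridlines).
Solving for integer coefficients yields p as stated.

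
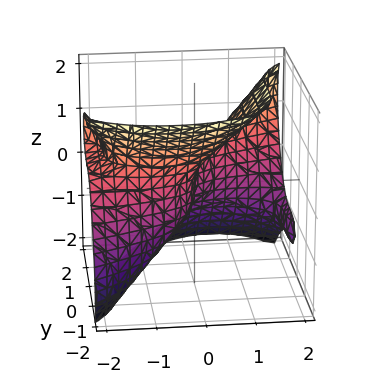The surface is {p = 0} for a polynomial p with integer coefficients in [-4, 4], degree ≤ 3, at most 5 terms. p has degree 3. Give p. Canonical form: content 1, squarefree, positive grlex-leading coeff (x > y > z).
1. deg p = 3. The shape is more complex than any degree-2 surface.
2. From the axis intercepts and sections: it crosses the z-axis at the gridline z = 0; it crosses the y-axis at the gridline y = 0.
3. Solving for integer coefficients yields p as stated.

3*x^2*z + x*z^2 - 3*y^3 - 3*z^3 + 3*x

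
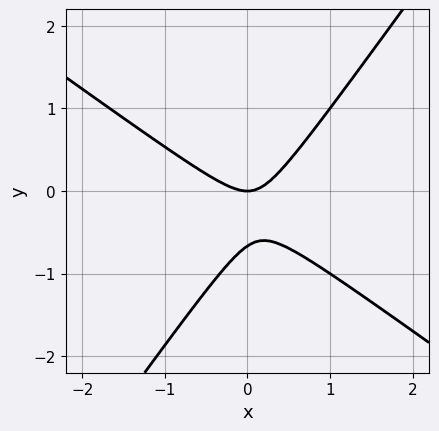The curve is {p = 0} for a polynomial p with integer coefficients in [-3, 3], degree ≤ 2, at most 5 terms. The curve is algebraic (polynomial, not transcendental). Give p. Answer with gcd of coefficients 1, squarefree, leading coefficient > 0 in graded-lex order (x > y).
1. Degree: no degree-1 curve has this shape, so deg p = 2.
2. From the visible intercepts: it meets the x-axis at x = 0 (among the integer gridlines); one y-axis crossing is at y = 0.
3. These observations pin down the coefficients.

3*x^2 + 2*x*y - 3*y^2 - 2*y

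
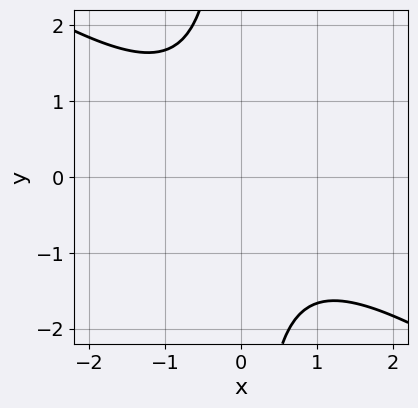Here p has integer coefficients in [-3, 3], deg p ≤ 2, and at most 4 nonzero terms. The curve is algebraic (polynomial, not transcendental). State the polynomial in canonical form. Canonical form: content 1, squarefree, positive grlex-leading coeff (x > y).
1. Degree: a generic line meets the curve in up to 2 points, so deg p = 2.
2. Reading off the gridlines: it misses every integer gridline on the x-axis; the curve avoids every integer y-axis point in the box.
3. The integer polynomial consistent with all of this is the stated p.

2*x^2 + 3*x*y + 3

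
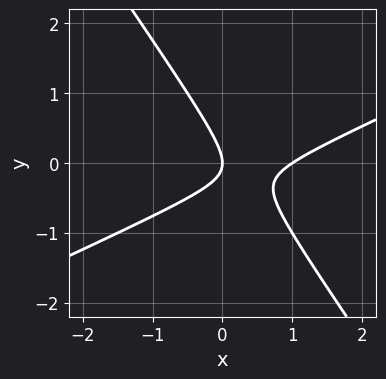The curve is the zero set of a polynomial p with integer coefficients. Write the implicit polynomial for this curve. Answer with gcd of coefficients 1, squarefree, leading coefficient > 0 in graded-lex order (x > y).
2*x^2 - 3*x*y - 3*y^2 - 2*x

1. The degree is 2 — a generic line meets the curve in up to 2 points.
2. Observable constraints: it crosses the y-axis at the gridline y = 0; among the integer gridlines, it crosses the x-axis at x ∈ {0, 1}.
3. Together with the visible shape, these determine p as stated.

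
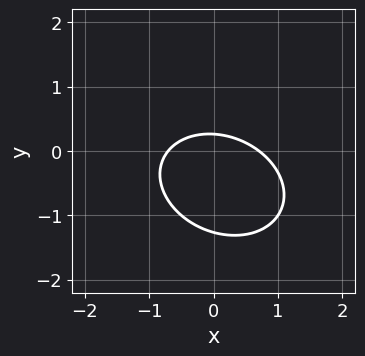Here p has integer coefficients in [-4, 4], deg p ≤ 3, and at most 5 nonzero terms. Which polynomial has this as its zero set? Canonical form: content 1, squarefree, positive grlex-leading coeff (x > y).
2*x^2 + x*y + 3*y^2 + 3*y - 1

The degree is 2 — the shape is more complex than any degree-1 curve.
Matching integer coefficients to the picture gives p.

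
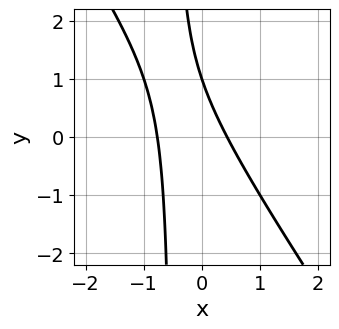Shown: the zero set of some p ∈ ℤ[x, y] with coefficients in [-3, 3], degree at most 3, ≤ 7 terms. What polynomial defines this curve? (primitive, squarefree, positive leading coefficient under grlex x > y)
3*x^2 + 2*x*y + x + y - 1

1. Degree: no degree-1 curve has this shape, so deg p = 2.
2. Checking where it meets the axes: it crosses the y-axis at the gridline y = 1.
3. Together with the visible shape, these determine p as stated.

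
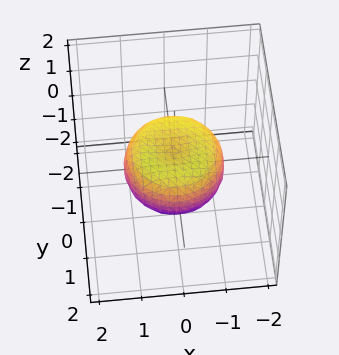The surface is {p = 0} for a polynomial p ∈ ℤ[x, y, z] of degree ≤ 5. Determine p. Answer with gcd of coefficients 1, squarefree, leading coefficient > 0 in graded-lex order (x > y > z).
2*x^4 + 4*x^2*y^2 + 2*y^4 - 2*x^2 - 2*y^2 + 3*z^2 - 1

Degree: a generic line meets the surface in up to 4 points, so deg p = 4.
Symmetries: rotational symmetry about the z-axis ⇒ p depends on x, y only through x² + y².
Checking where it meets the axes: a circular section at z = 0 has radius between 1 and 2.
Matching integer coefficients to the picture gives p.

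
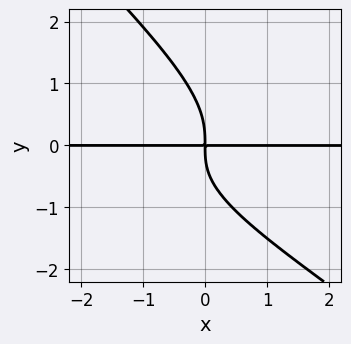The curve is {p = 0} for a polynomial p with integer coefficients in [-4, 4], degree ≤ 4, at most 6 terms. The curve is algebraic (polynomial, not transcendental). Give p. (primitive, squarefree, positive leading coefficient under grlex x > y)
x^2*y^2 + 3*x*y^3 + 2*y^4 + x*y^2 + 3*x*y

1. deg p = 4. No degree-3 curve has this shape.
2. Checking where it meets the axes: every point of the x-axis in the box is on the curve.
3. Putting this together gives p.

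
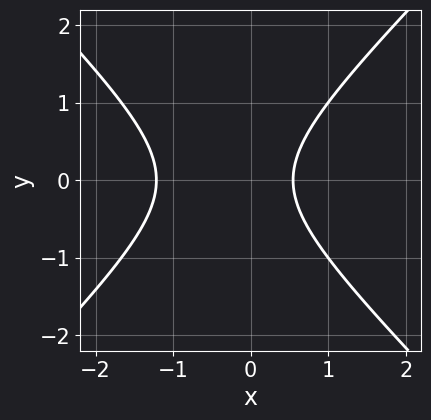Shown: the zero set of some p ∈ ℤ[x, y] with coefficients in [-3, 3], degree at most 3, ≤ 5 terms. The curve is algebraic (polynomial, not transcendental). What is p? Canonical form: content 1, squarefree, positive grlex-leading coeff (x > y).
3*x^2 - 3*y^2 + 2*x - 2

First, deg p = 2. A generic line meets the curve in up to 2 points.
Then, symmetries: it's symmetric under y → −y, forcing even powers of y.
Next, checking where it meets the axes: no y-intercept at any integer in the box.
Finally, matching integer coefficients to the picture gives p.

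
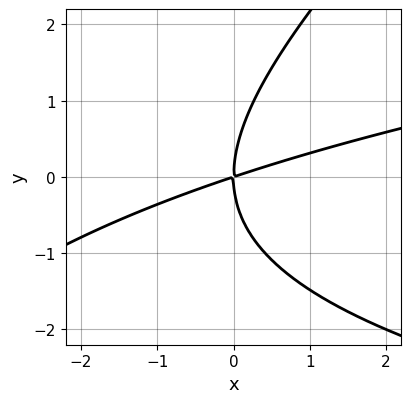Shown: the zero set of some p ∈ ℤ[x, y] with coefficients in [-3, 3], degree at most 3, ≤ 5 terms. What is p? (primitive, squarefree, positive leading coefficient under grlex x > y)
(a) The degree is 3 — the shape is more complex than any degree-2 curve.
(b) From the visible intercepts: one y-axis crossing is at y = 0; it meets the x-axis at x = 0 (among the integer gridlines).
(c) Assembling these constraints gives the stated polynomial.

x*y^2 - y^3 - x^2 + 3*x*y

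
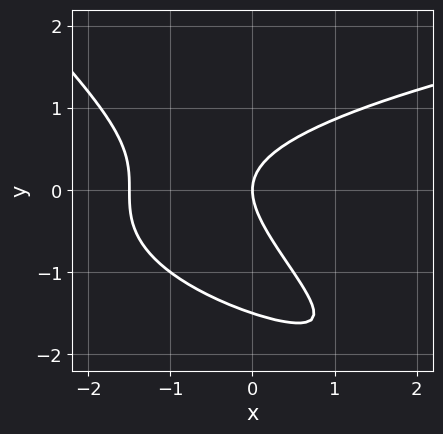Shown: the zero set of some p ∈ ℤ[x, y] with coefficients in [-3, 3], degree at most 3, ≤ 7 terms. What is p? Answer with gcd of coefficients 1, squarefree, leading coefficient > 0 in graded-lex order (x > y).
2*x*y^2 + 2*y^3 - 2*x^2 + 3*y^2 - 3*x

1. Degree: no degree-2 curve has this shape, so deg p = 3.
2. Against the integer gridlines: one y-axis crossing is at y = 0; it meets the x-axis at x = 0 (among the integer gridlines).
3. Together with the visible shape, these determine p as stated.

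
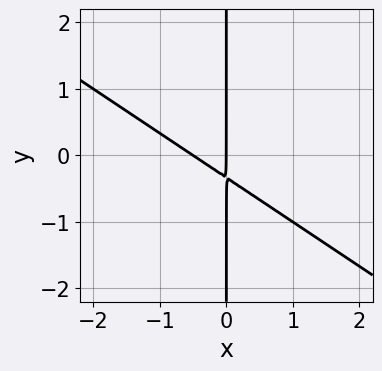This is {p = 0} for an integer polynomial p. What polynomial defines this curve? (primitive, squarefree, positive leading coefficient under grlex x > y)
2*x^2 + 3*x*y + x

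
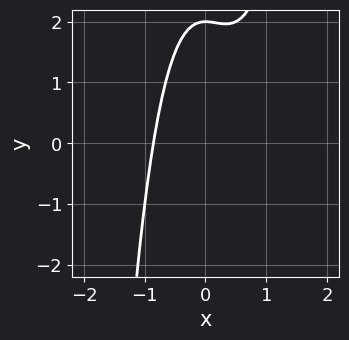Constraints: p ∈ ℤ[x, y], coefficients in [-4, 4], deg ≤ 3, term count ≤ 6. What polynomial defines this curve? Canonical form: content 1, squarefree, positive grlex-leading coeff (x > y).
2*x^3 - x^2 - y + 2

(a) The degree is 3 — no degree-2 curve has this shape.
(b) From the visible intercepts: one y-axis crossing is at y = 2.
(c) Fitting integer coefficients to these (and the overall shape) gives p.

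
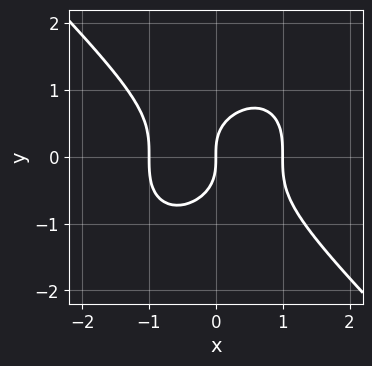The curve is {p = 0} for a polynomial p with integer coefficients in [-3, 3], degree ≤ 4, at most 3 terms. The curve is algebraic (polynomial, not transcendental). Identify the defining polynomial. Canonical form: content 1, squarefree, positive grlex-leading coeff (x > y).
1. Degree: no degree-2 curve has this shape, so deg p = 3.
2. Checking where it meets the axes: it meets the y-axis at y = 0 (among the integer gridlines); the x-axis gridline crossings are at x ∈ {-1, 0, 1}.
3. Putting this together gives p.

x^3 + y^3 - x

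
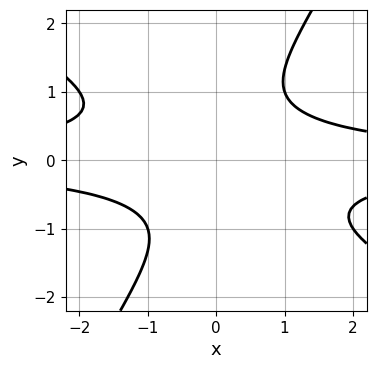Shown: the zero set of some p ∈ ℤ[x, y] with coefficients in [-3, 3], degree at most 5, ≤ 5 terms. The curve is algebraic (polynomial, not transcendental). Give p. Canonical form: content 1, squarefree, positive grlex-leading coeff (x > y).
Degree: no degree-3 curve has this shape, so deg p = 4.
Reading off the gridlines: no y-intercept at any integer in the box; it misses every integer gridline on the x-axis.
Matching integer coefficients to the picture gives p.

x^2*y^2 + x*y^3 - y^4 - 1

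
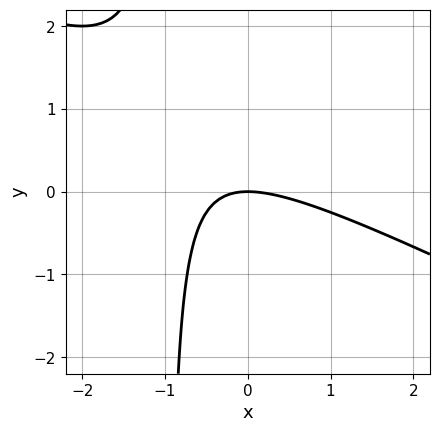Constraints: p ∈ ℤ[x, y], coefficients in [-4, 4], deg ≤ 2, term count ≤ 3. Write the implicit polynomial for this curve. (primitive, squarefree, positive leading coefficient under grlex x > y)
x^2 + 2*x*y + 2*y

1. Degree: no degree-1 curve has this shape, so deg p = 2.
2. Checking where it meets the axes: one x-axis crossing is at x = 0; it crosses the y-axis at the gridline y = 0.
3. Matching integer coefficients to the picture gives p.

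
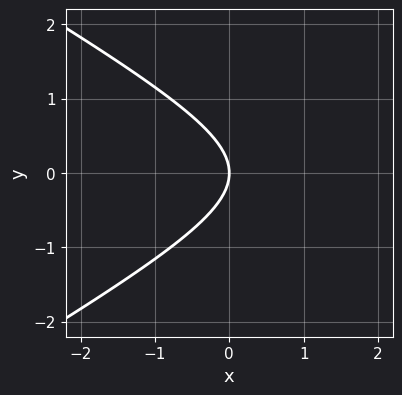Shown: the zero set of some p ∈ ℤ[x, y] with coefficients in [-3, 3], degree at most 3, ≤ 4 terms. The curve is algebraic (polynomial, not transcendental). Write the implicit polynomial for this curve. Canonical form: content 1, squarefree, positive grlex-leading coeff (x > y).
1. Degree: the shape is more complex than any degree-1 curve, so deg p = 2.
2. Symmetries: the y ↦ −y reflection is a symmetry, so y appears only in even powers.
3. Checking where it meets the axes: it meets the y-axis at y = 0 (among the integer gridlines); it crosses the x-axis at the gridline x = 0.
4. Assembling these constraints gives the stated polynomial.

x^2 - 3*y^2 - 3*x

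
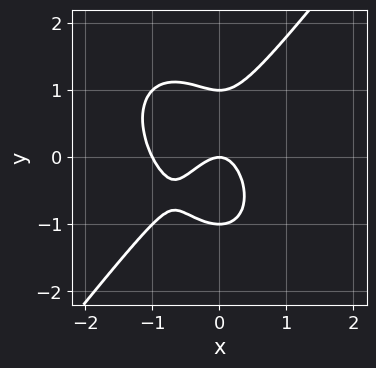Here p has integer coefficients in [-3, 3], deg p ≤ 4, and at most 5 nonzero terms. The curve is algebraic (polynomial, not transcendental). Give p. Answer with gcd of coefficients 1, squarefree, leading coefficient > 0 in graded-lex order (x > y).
2*x^3 - y^3 + 2*x^2 + y

The degree is 3 — no degree-2 curve has this shape.
Observable constraints: the x-axis gridline crossings are at x ∈ {-1, 0}; the y-axis gridline crossings are at y ∈ {-1, 0, 1}.
These observations pin down the coefficients.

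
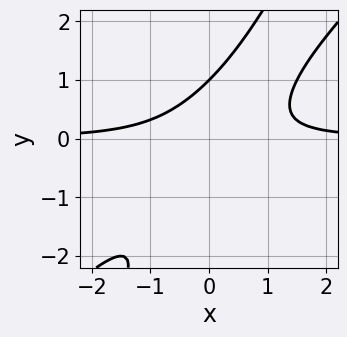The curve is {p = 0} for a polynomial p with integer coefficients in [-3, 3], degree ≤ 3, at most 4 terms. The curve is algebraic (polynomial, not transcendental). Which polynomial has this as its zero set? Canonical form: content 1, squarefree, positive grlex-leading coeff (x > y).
2*x^2*y - 3*x*y^2 + y^3 - 1

(a) Degree: the shape is more complex than any degree-2 curve, so deg p = 3.
(b) Observable constraints: it meets the y-axis at y = 1 (among the integer gridlines); the curve avoids every integer x-axis point in the box.
(c) Assembling these constraints gives the stated polynomial.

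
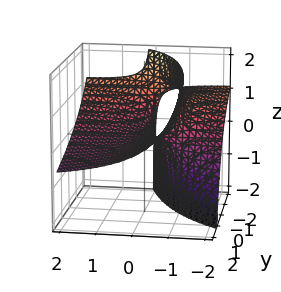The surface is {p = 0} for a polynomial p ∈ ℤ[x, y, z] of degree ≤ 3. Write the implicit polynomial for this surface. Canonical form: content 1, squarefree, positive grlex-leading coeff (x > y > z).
(a) deg p = 2. The shape is more complex than any degree-1 surface.
(b) From the visible intercepts: one z-axis crossing is at z = 0; every point of the y-axis in the box is on the surface; the visible x-axis segment lies entirely on the surface.
(c) Assembling these constraints gives the stated polynomial.

x*y + 2*x*z + y*z + 2*z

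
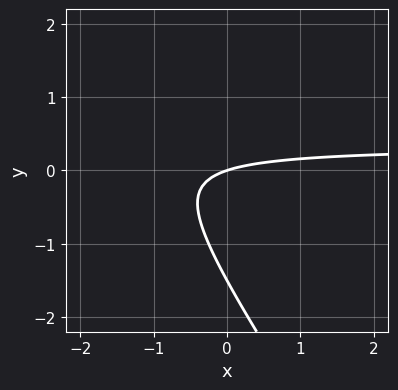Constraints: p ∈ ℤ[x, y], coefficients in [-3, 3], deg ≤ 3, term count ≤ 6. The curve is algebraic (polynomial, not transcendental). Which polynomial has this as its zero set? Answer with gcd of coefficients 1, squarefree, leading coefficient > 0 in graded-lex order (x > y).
3*x*y + 2*y^2 - x + 3*y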